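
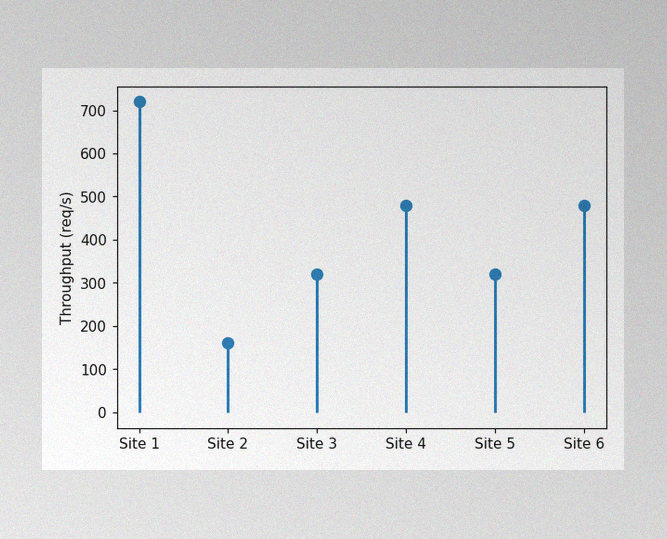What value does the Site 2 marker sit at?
160req/s

The image has some photo noise and uneven lighting. The Site 2 marker sits at 160req/s.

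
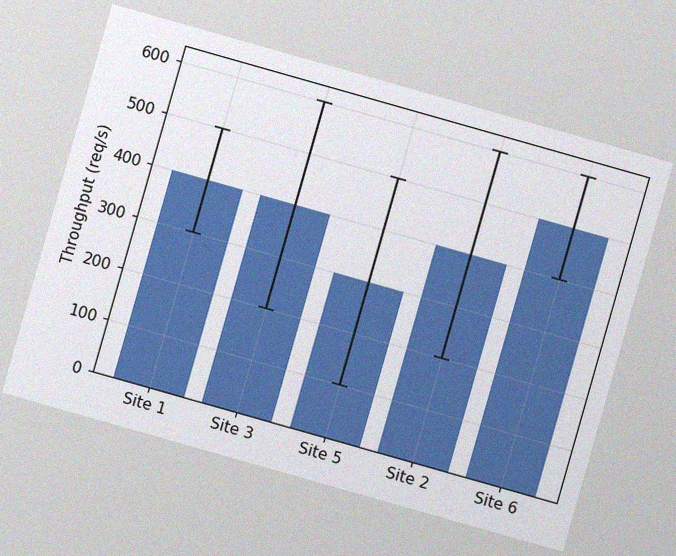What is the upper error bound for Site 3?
600req/s

The chart is tilted about 16° clockwise, with some photo noise. The Site 3 bar's upper whisker reaches 600req/s.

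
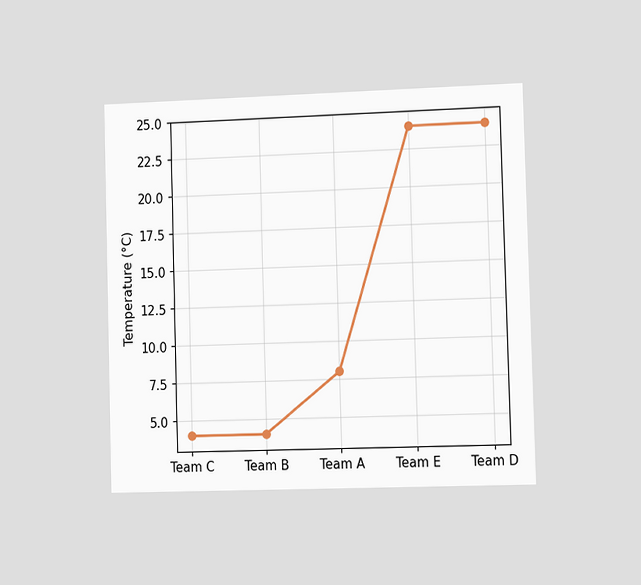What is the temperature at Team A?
8°C

The chart is viewed slightly from the right. At Team A, the line is at 8°C.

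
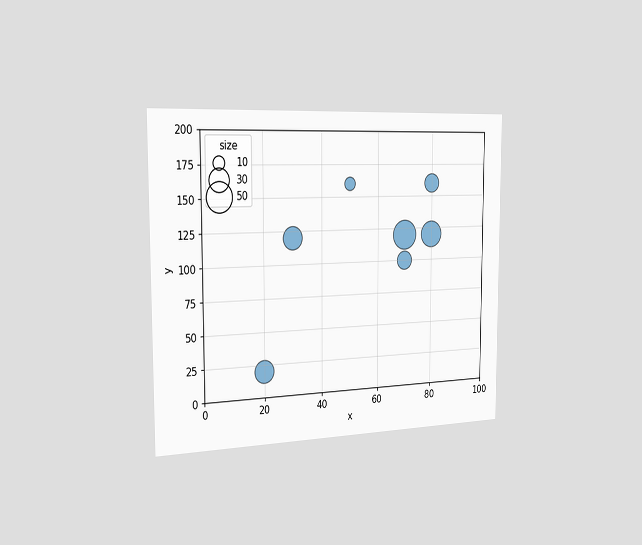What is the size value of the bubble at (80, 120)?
The chart is viewed slightly from the left. Matching the bubble at (80, 120) against the size legend gives 40.

40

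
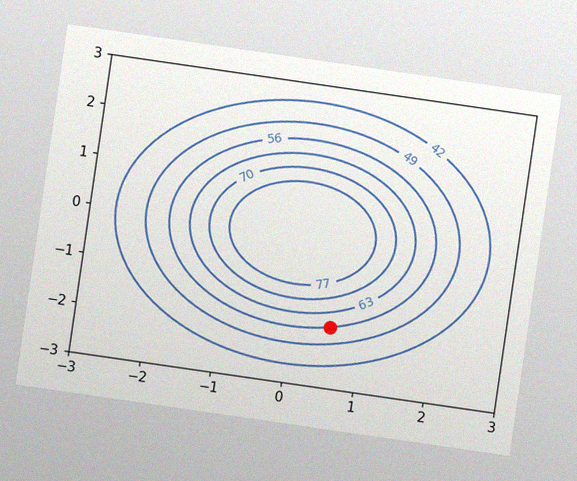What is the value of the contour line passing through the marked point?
56

The chart is tilted about 8° clockwise, with some photo noise. The marked point sits on the contour labelled 56.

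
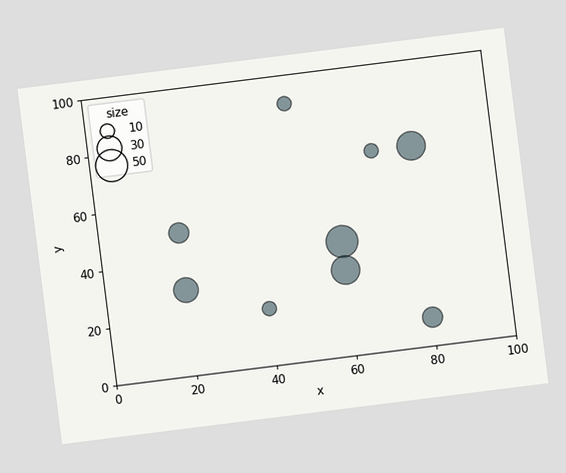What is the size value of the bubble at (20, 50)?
The chart is tilted about 7° counter-clockwise. Matching the bubble at (20, 50) against the size legend gives 20.

20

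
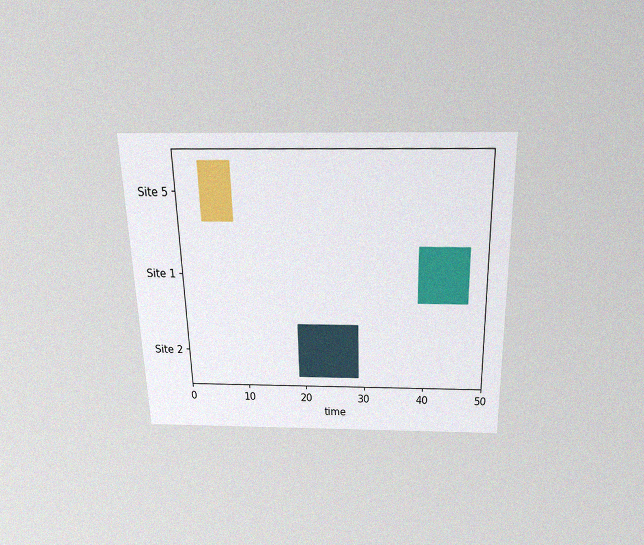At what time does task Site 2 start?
19

The chart is viewed slightly from above, with some photo noise. The Site 2 bar begins at t=19.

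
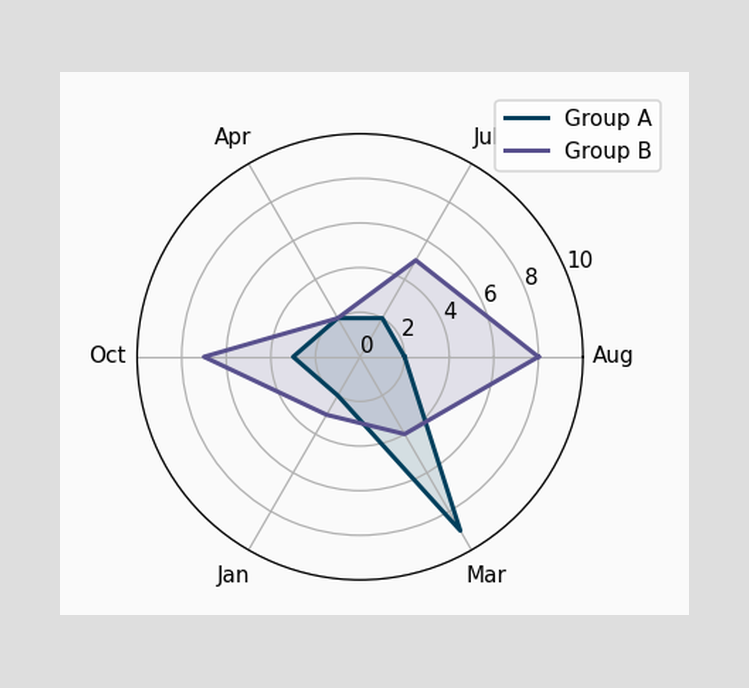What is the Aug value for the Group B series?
On the Aug axis, Group B reaches 8.

8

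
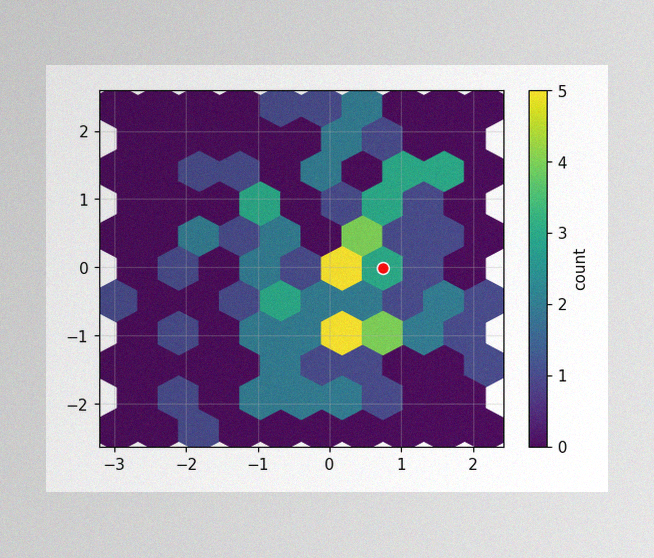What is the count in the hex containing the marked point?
3

The image has some photo noise and uneven lighting. The marked hex reads 3 on the colorbar.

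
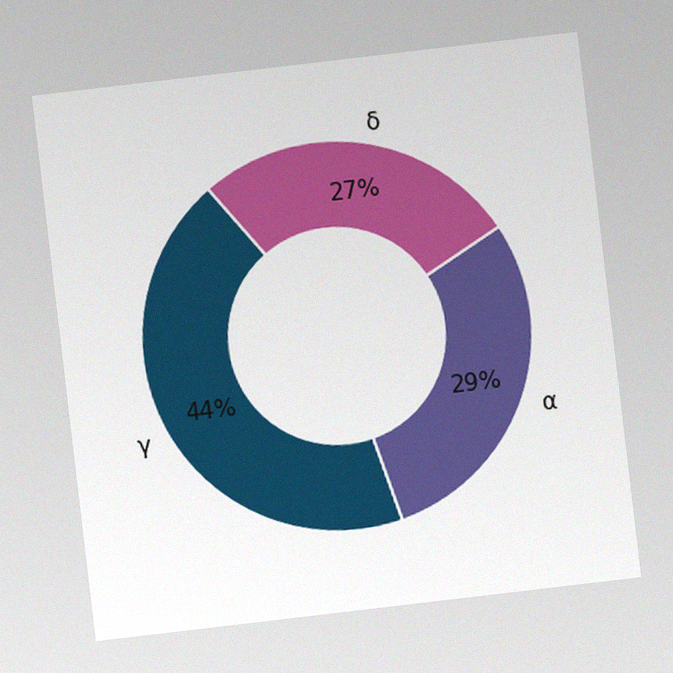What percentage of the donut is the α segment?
29%

The chart is tilted about 7° counter-clockwise, with some photo noise. The α segment takes up 29% of the ring.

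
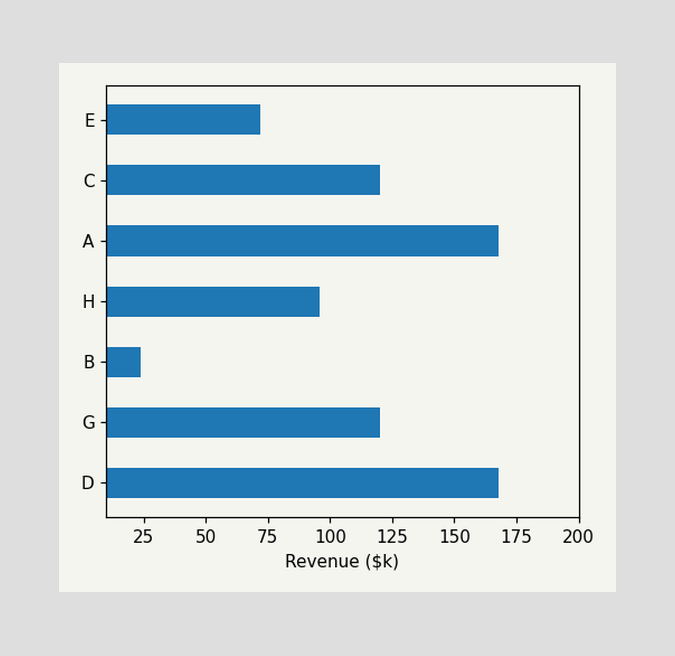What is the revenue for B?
$24k

Reading along the chart's x-axis, the B bar reaches $24k.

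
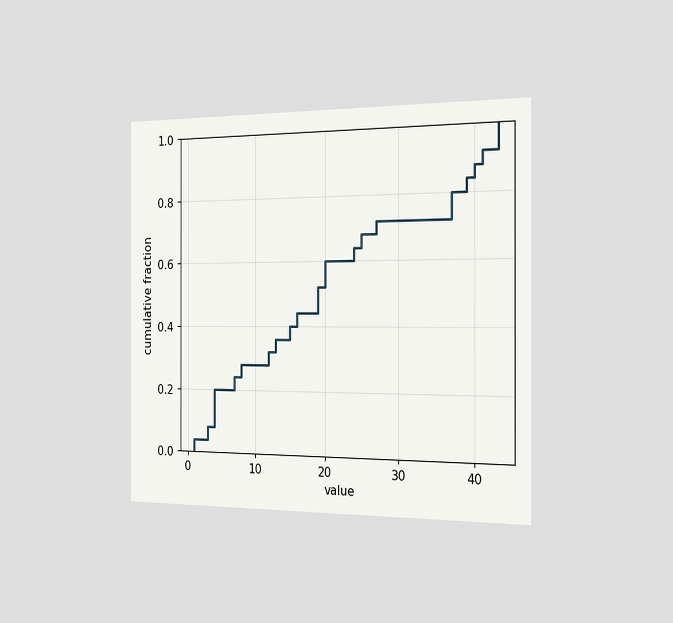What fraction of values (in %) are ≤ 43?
The chart is viewed slightly from the right. At x=43 the ECDF step is at 100%.

100%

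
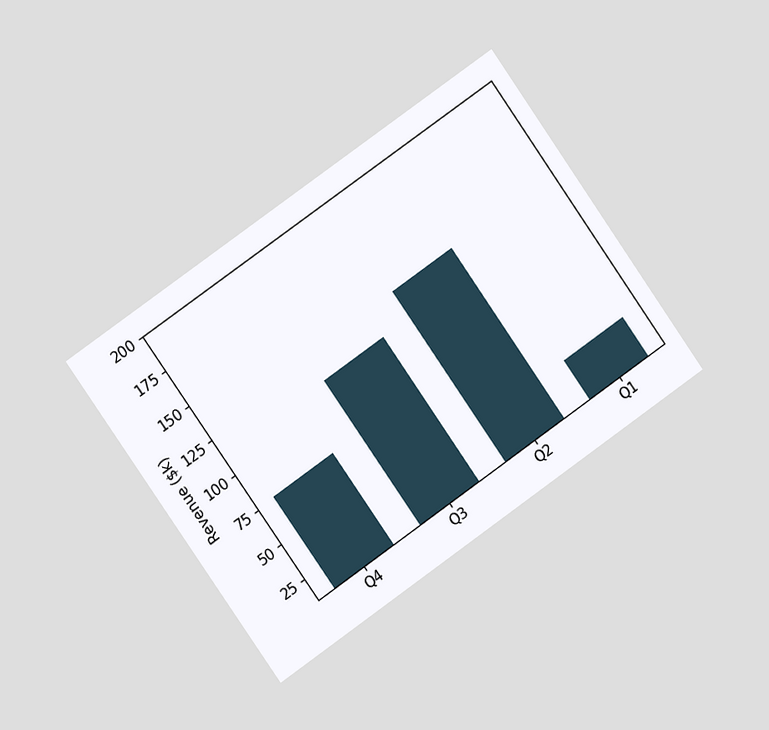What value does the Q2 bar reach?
The chart is tilted about 35° counter-clockwise and viewed at a slight angle. Reading along the chart's y-axis, the Q2 bar reaches $133k.

$133k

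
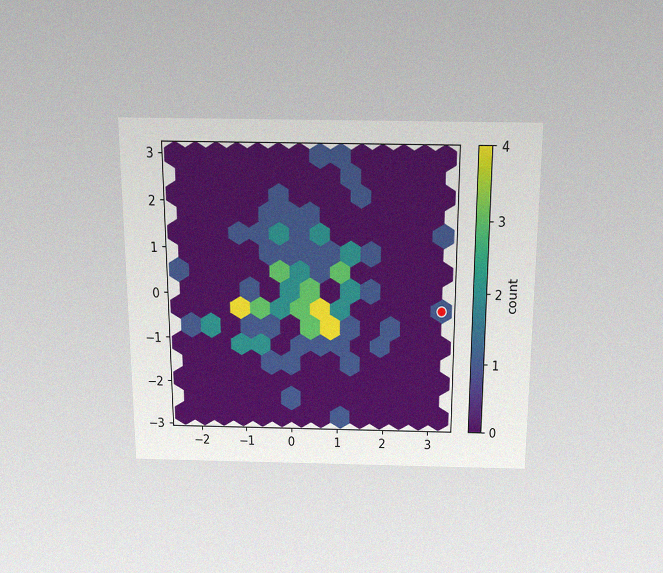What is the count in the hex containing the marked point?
The chart is viewed slightly from above, with some photo noise. The marked hex reads 1 on the colorbar.

1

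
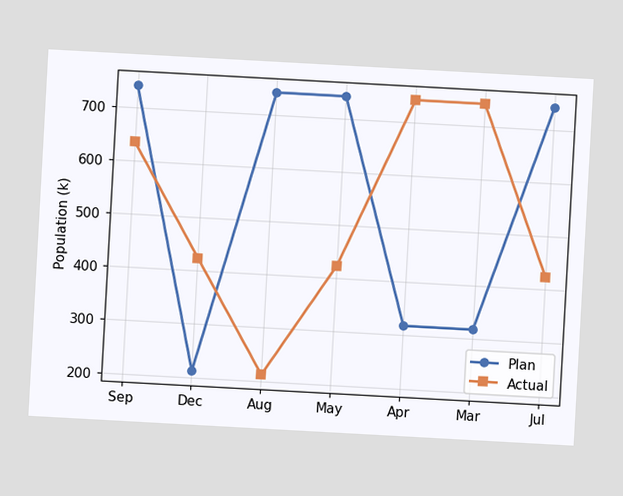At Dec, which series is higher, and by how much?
Actual, by 212k

The chart is tilted about 3° clockwise. At Dec, Actual sits above the other line by 212k.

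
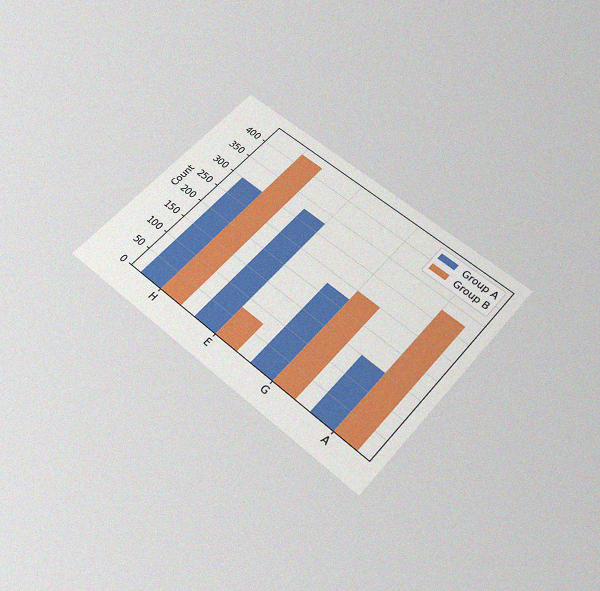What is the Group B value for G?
250

The chart is tilted about 41° clockwise and viewed slightly from below, with some photo noise. The Group B bar at G reaches 250 on the y-axis.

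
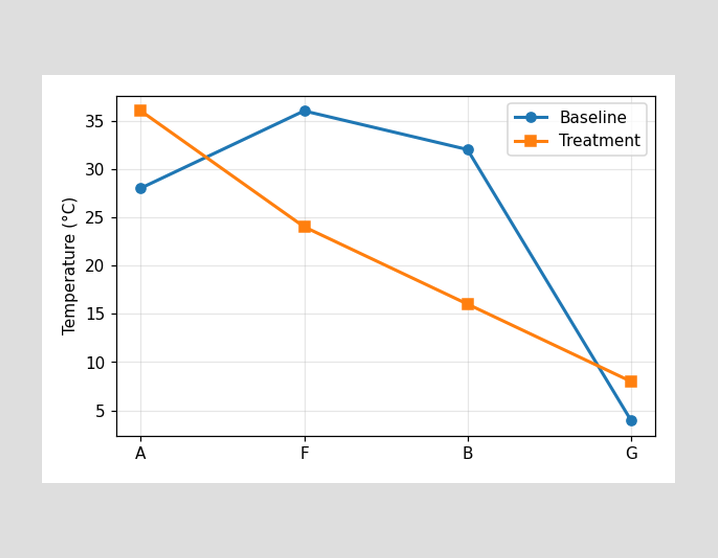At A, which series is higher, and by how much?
Treatment, by 8°C

At A, Treatment sits above the other line by 8°C.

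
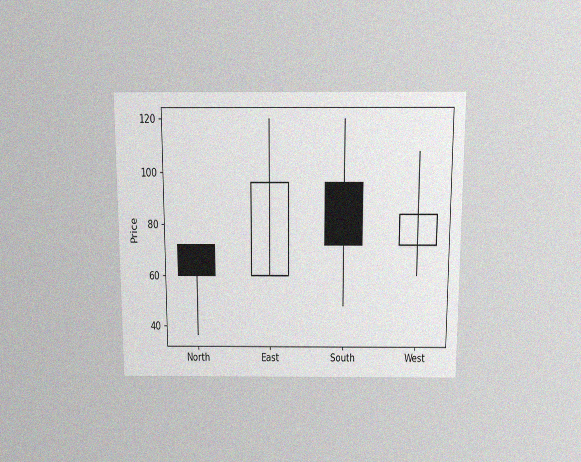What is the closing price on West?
The chart is viewed slightly from above, with some photo noise. The West candle closes at 84.

84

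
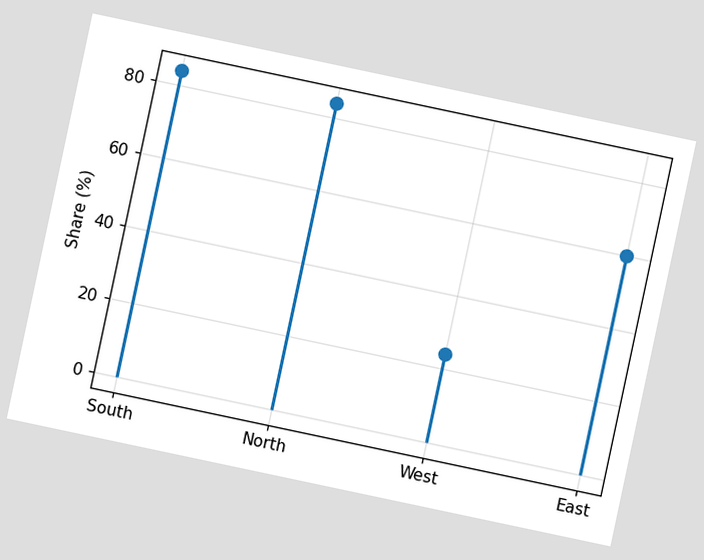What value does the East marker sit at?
The chart is tilted about 12° clockwise. The East marker sits at 60%.

60%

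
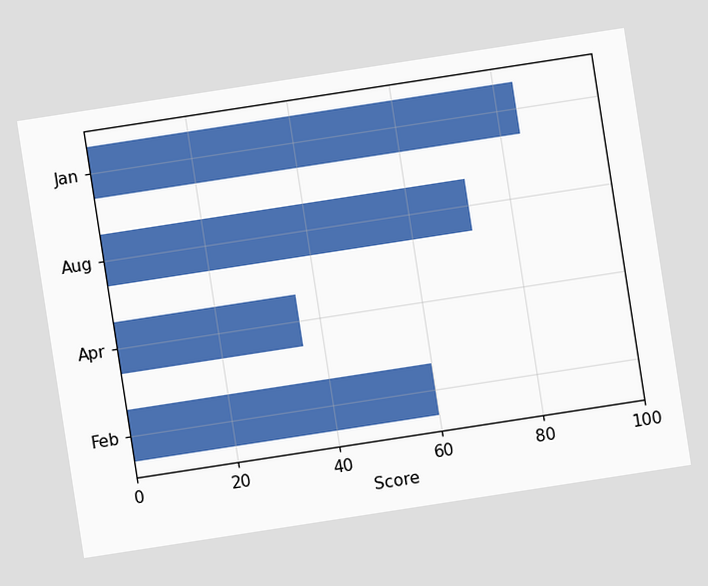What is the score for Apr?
36

The chart is tilted about 9° counter-clockwise. Reading along the chart's x-axis, the Apr bar reaches 36.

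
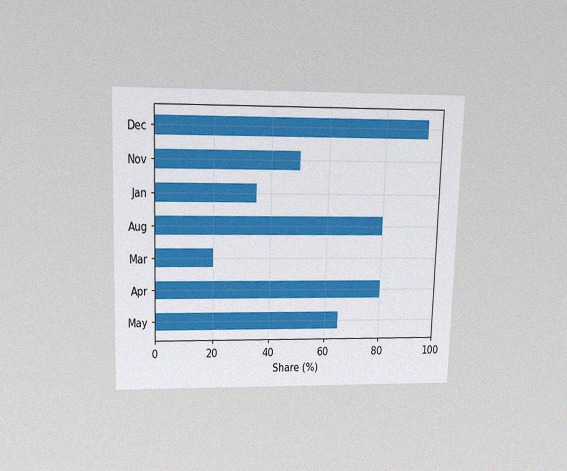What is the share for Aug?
The chart is viewed slightly from above, with some photo noise. Reading along the chart's x-axis, the Aug bar reaches 80%.

80%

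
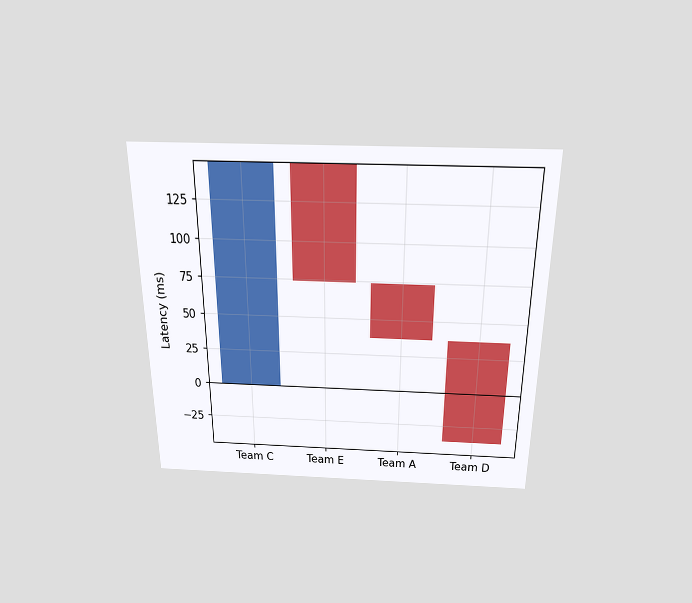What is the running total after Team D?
The chart is viewed slightly from above. After Team D the running total reaches -37ms.

-37ms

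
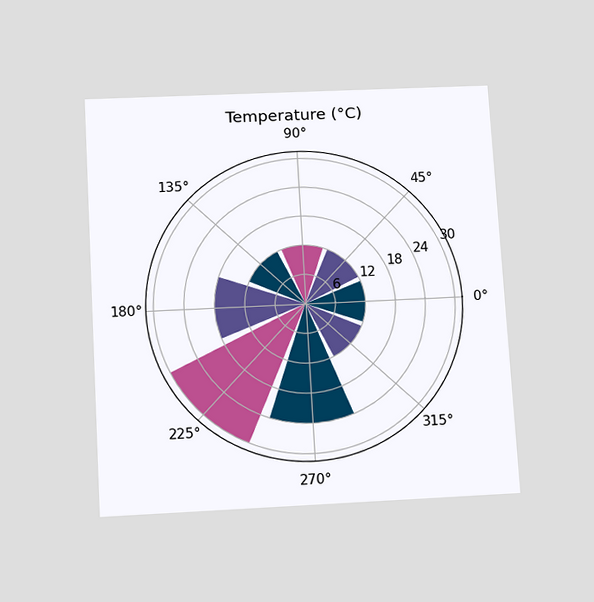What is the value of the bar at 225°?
30°C

The chart is tilted about 3° counter-clockwise and viewed slightly from below. The bar at 225° reaches 30°C on the radial axis.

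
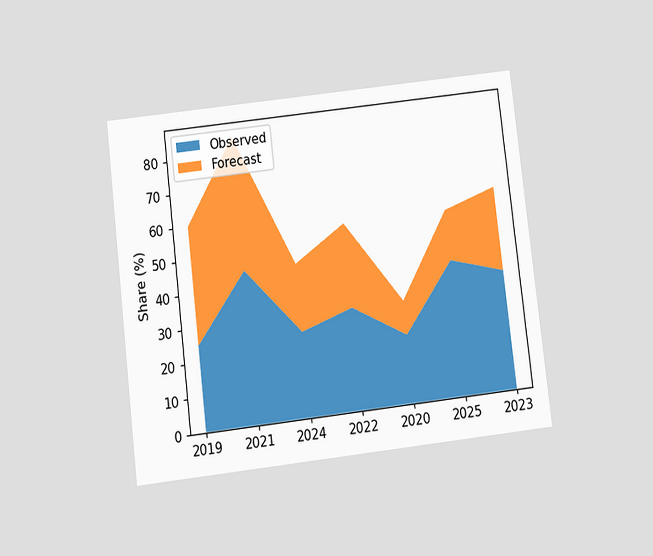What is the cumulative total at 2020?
The chart is tilted about 7° counter-clockwise and viewed slightly from below. The stacked total at 2020 reaches 30%.

30%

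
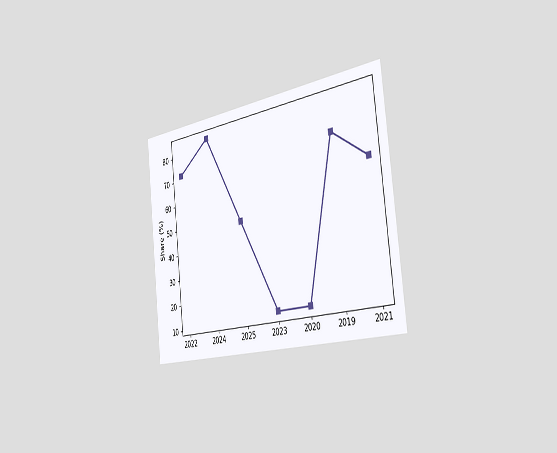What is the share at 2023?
The chart is tilted about 6° counter-clockwise and viewed slightly from the right. At 2023, the line is at 12%.

12%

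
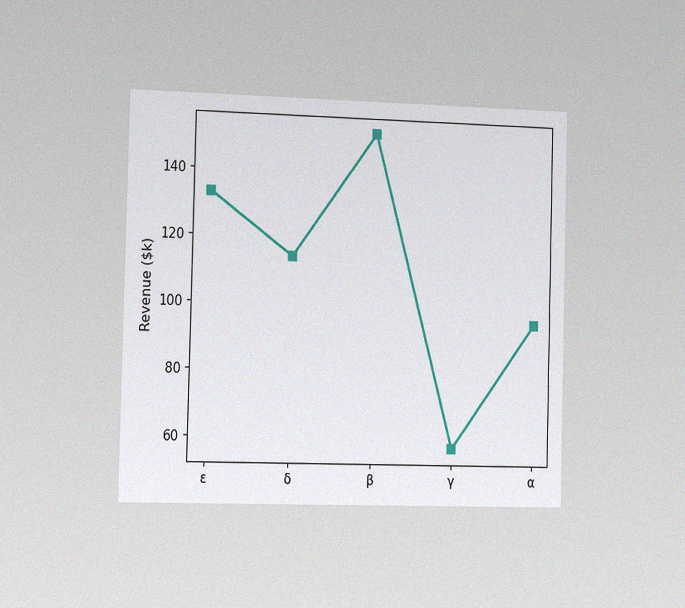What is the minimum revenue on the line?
The chart is viewed slightly from the left, with some photo noise. The lowest point is at γ, and reading across to the y-axis gives $57k.

$57k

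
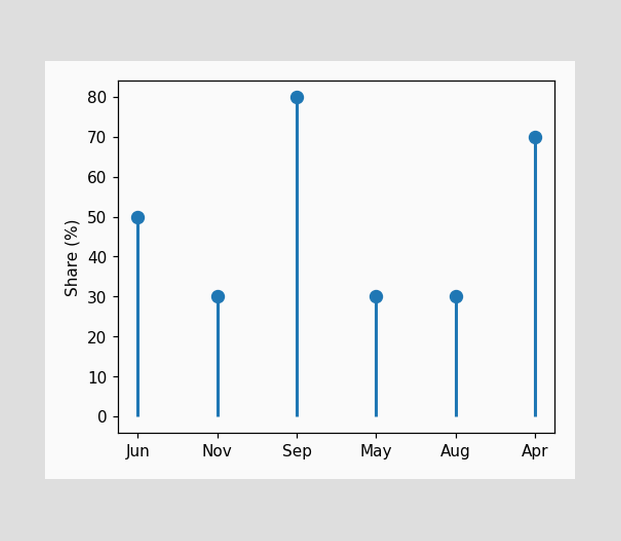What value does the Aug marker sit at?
30%

The Aug marker sits at 30%.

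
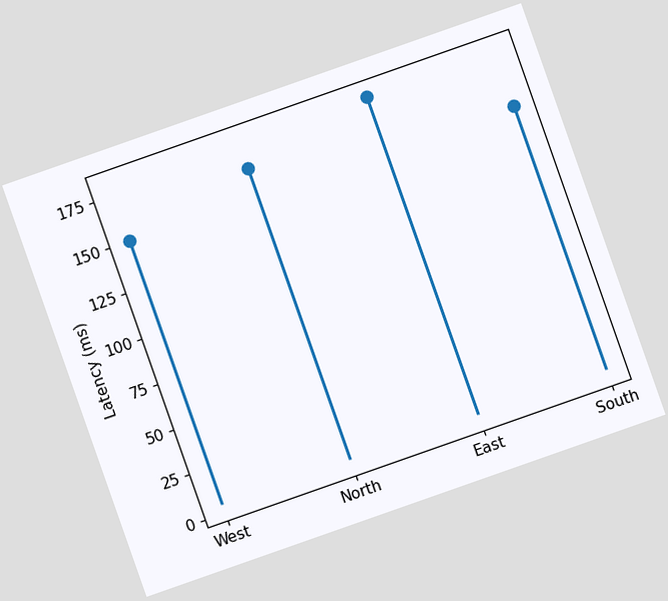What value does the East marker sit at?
The chart is tilted about 19° counter-clockwise. The East marker sits at 180ms.

180ms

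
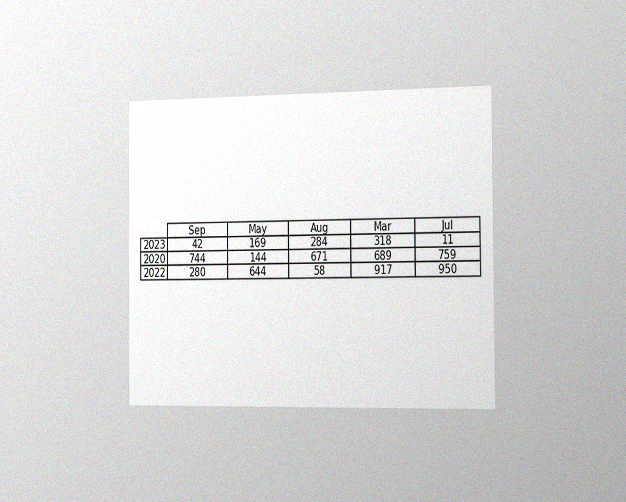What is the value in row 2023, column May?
169

The chart is viewed slightly from the right, with some photo noise. The (2023, May) cell reads 169.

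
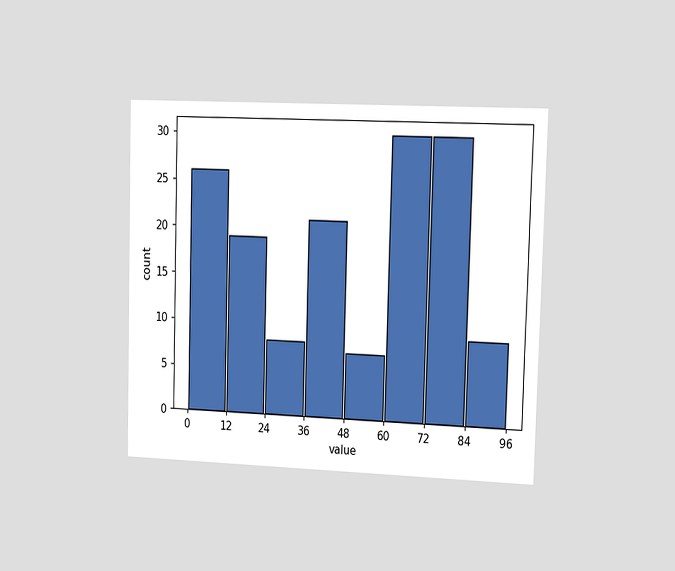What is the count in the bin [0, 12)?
26

The chart is viewed slightly from the right. The [0, 12) bin has height 26.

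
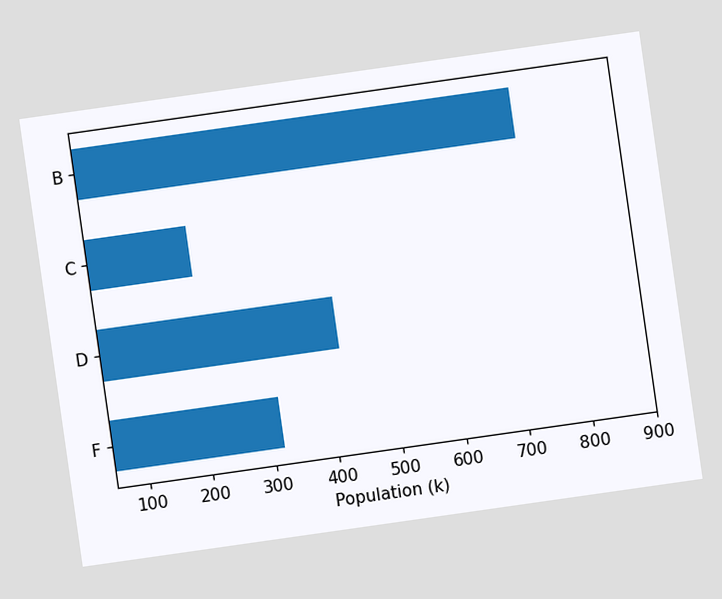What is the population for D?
The chart is tilted about 8° counter-clockwise. Reading along the chart's x-axis, the D bar reaches 424k.

424k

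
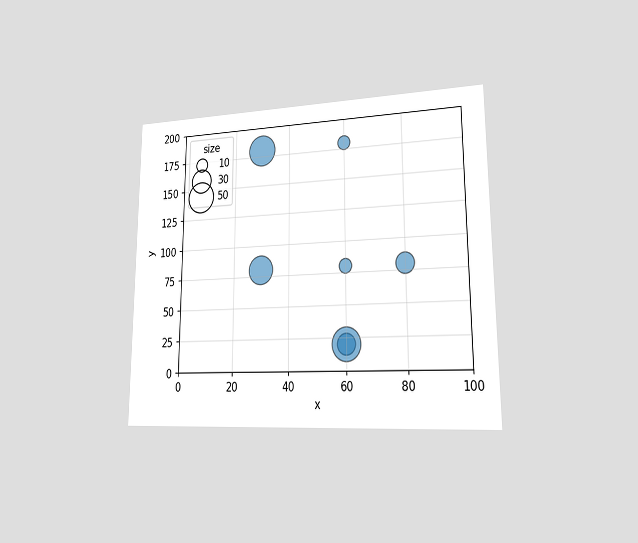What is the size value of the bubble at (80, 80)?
20

The chart is viewed slightly from the right. Matching the bubble at (80, 80) against the size legend gives 20.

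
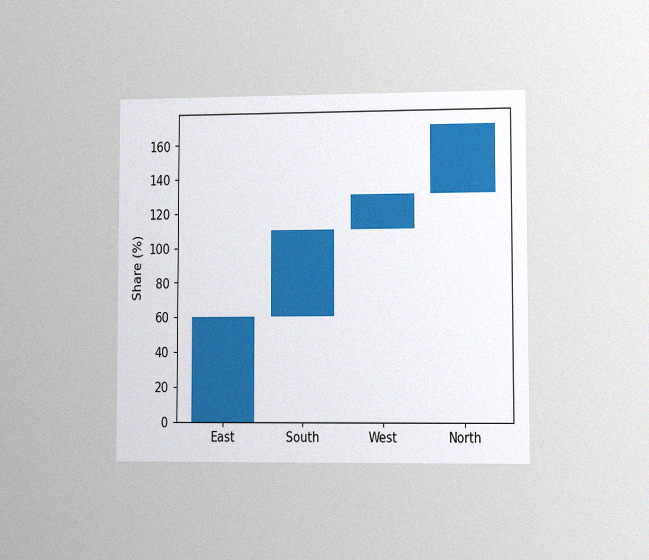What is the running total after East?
60%

The chart is viewed at a slight angle, with some photo noise. After East the running total reaches 60%.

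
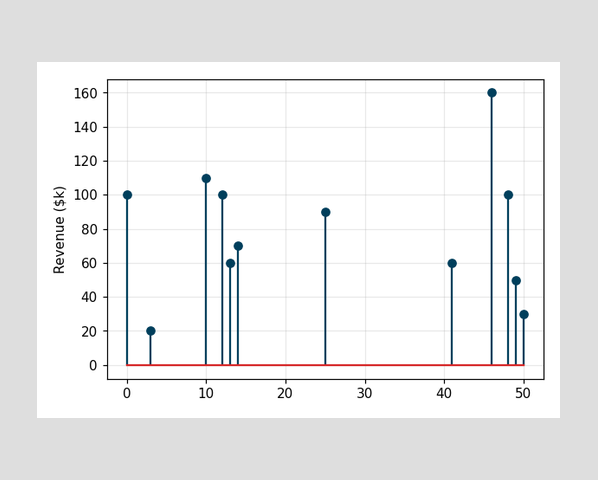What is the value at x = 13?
The stem at x=13 reaches $60k.

$60k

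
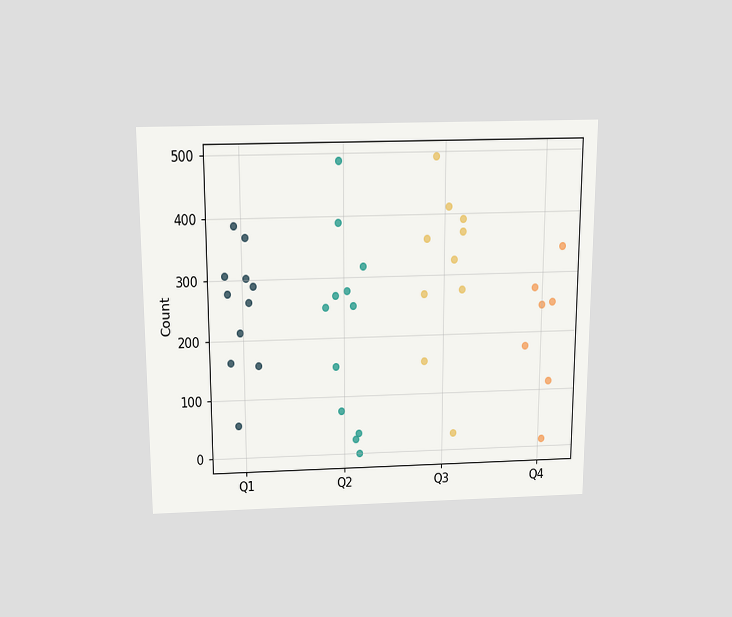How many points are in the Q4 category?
7

The chart is viewed slightly from above. Counting the markers in the Q4 column gives 7.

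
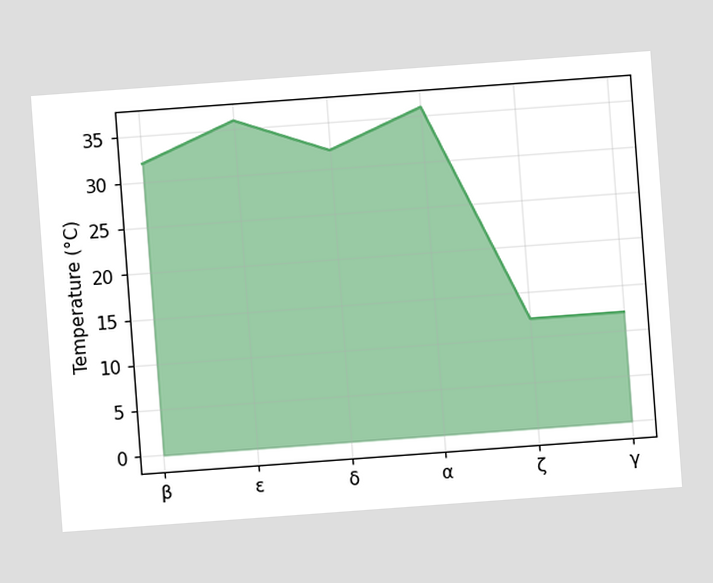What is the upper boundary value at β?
32°C

The chart is tilted about 4° counter-clockwise. At β the upper boundary is at 32°C.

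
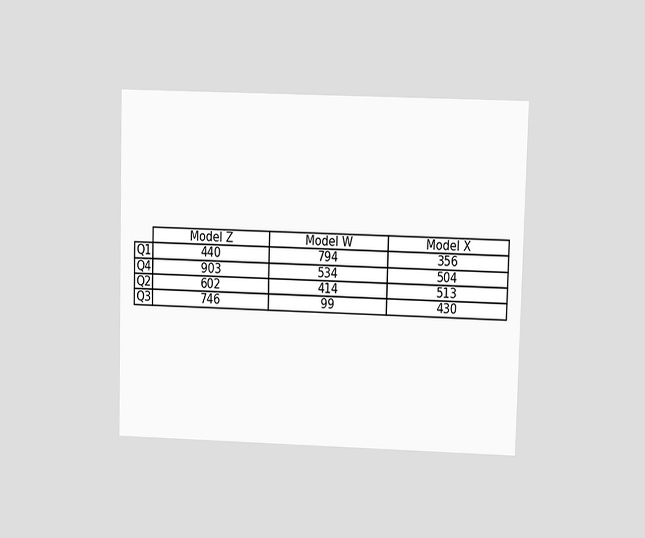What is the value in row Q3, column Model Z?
The chart is viewed at a slight angle. The (Q3, Model Z) cell reads 746.

746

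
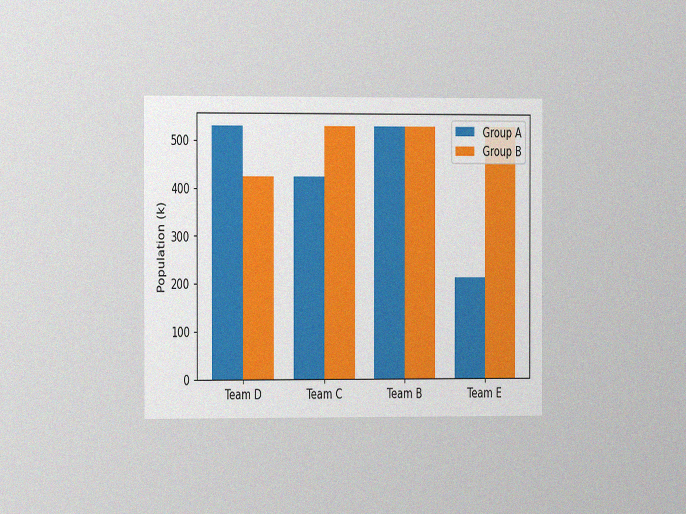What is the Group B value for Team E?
530k

The chart is viewed at a slight angle, with some photo noise. The Group B bar at Team E reaches 530k on the y-axis.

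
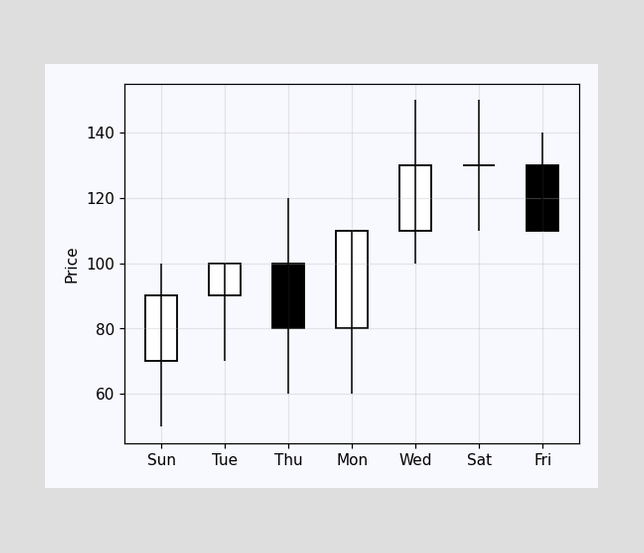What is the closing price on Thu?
80

The Thu candle closes at 80.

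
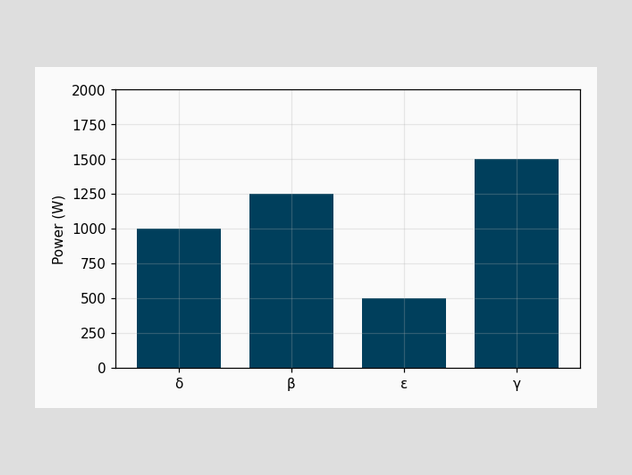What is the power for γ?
1500W

Reading along the chart's y-axis, the γ bar reaches 1500W.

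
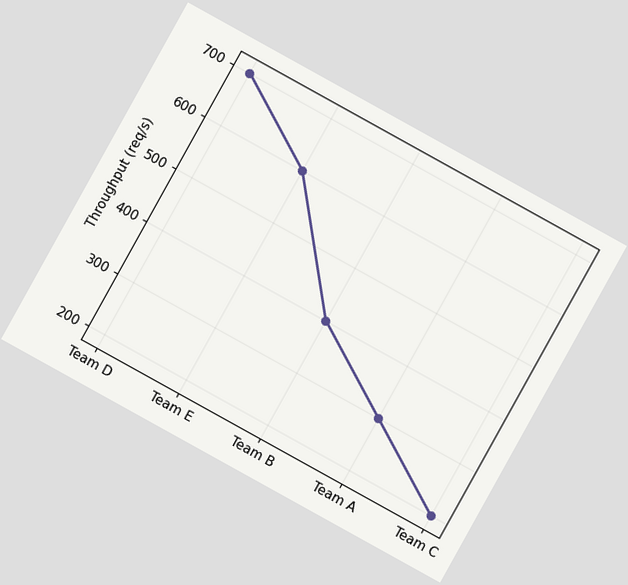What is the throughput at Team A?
The chart is tilted about 29° clockwise. At Team A, the line is at 300req/s.

300req/s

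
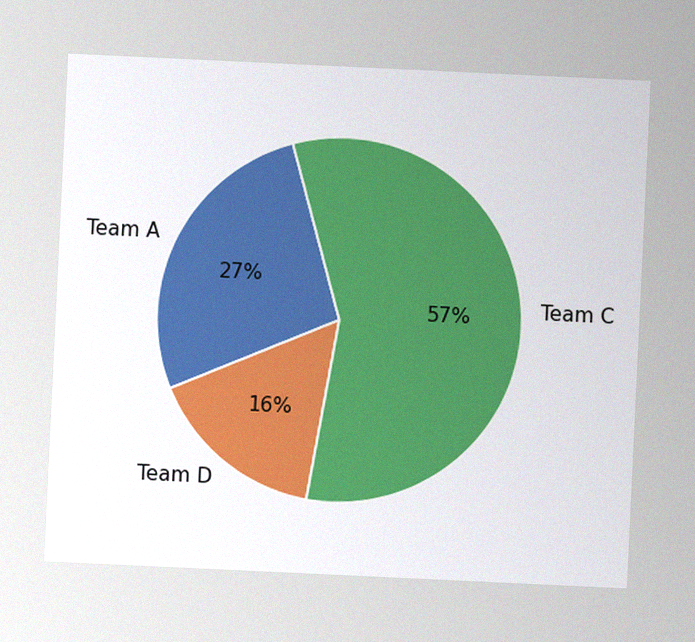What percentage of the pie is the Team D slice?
16%

The chart is tilted about 3° clockwise, with some photo noise. The Team D slice takes up 16% of the pie.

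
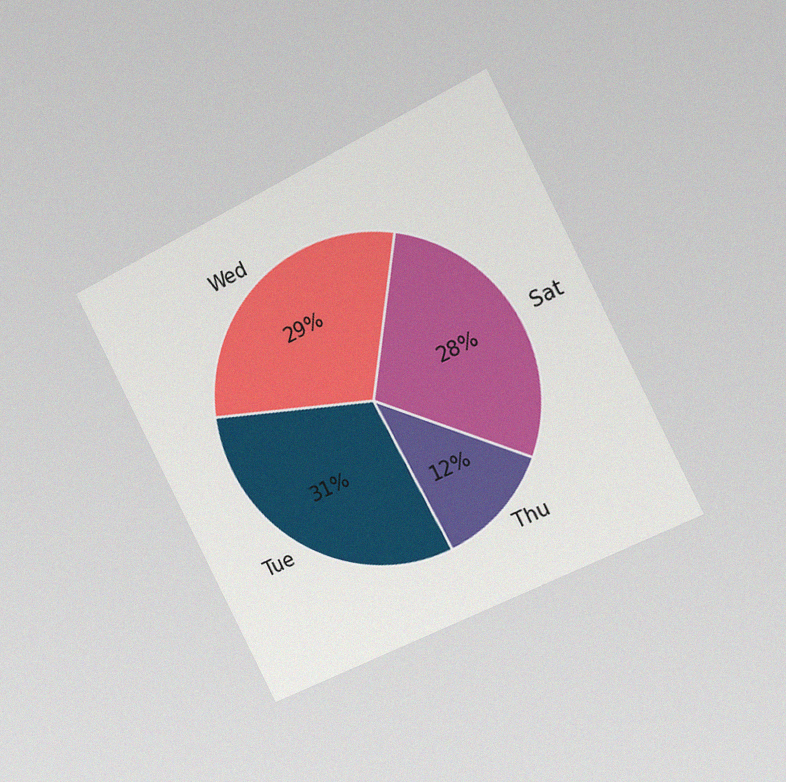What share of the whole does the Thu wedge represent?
The chart is tilted about 27° counter-clockwise and viewed slightly from the right, with some photo noise. The Thu slice takes up 12% of the pie.

12%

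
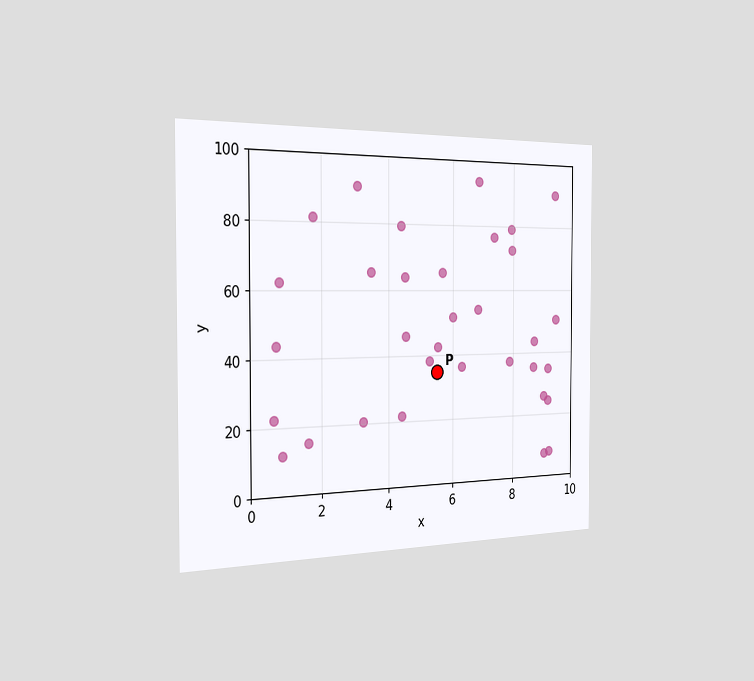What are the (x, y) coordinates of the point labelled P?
The chart is viewed slightly from the left. Following the gridlines from P to each axis, P sits at (5.5, 35).

(5.5, 35)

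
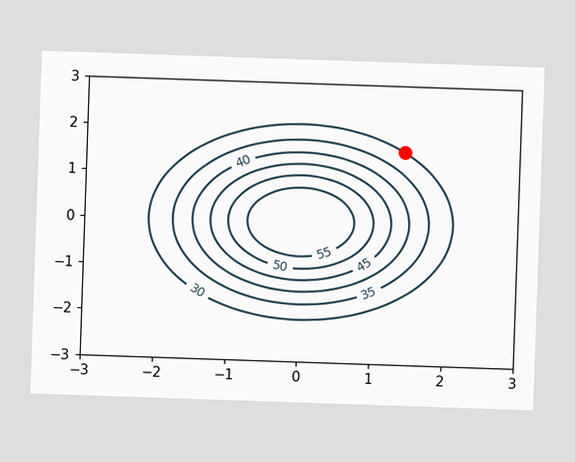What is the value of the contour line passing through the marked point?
30

The marked point sits on the contour labelled 30.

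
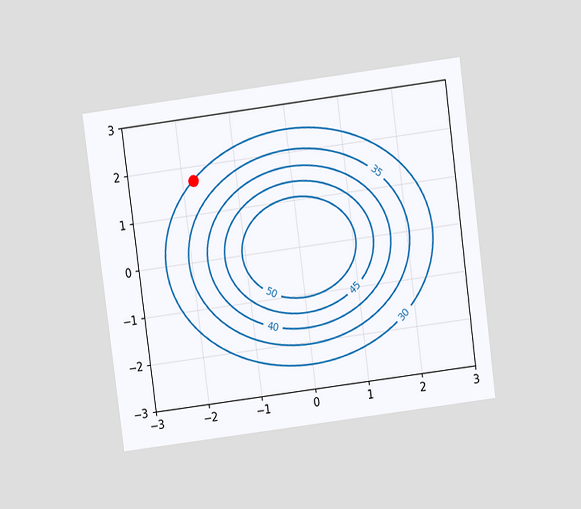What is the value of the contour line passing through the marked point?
The chart is tilted about 7° counter-clockwise and viewed slightly from above. The marked point sits on the contour labelled 30.

30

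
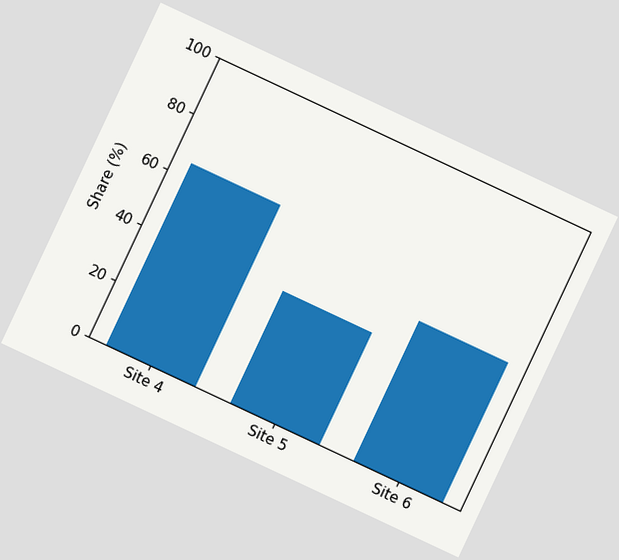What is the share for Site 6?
The chart is tilted about 25° clockwise. Reading along the chart's y-axis, the Site 6 bar reaches 50%.

50%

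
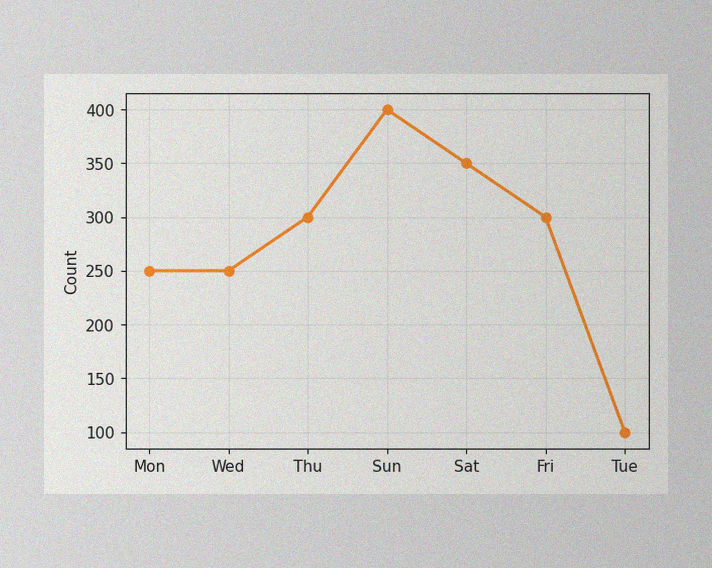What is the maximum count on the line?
The image has some photo noise and uneven lighting. The highest point is at Sun, and reading across to the y-axis gives 400.

400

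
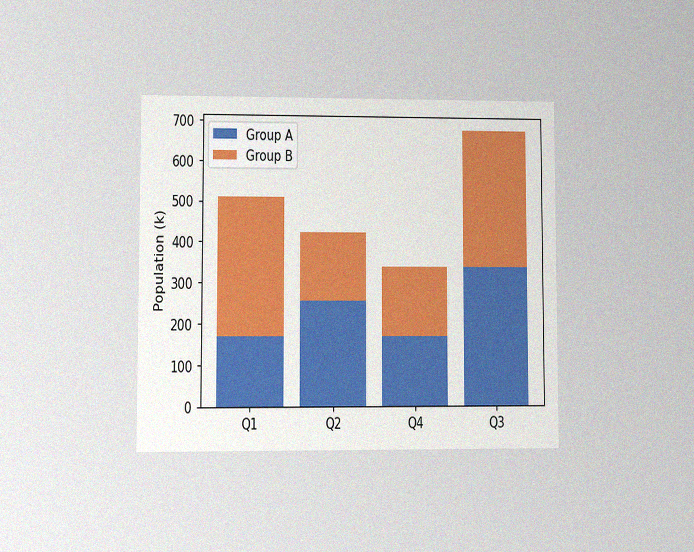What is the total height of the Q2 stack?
425k

The chart is viewed at a slight angle, with some photo noise. The Q2 stack's top reaches 425k on the y-axis.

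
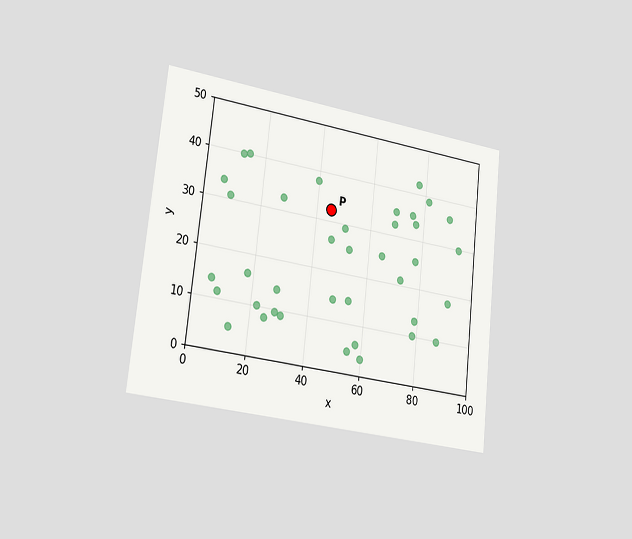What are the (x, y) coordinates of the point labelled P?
The chart is tilted about 6° clockwise and viewed slightly from the left. Following the gridlines from P to each axis, P sits at (45, 32.5).

(45, 32.5)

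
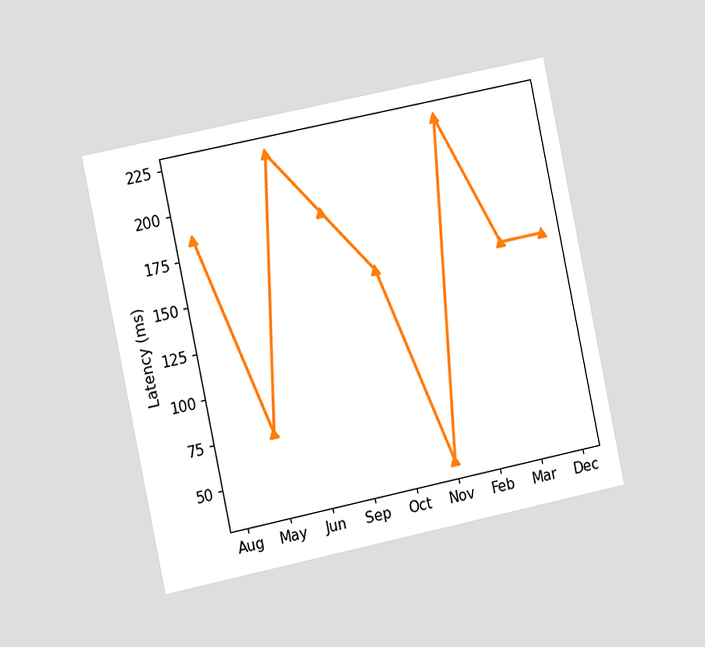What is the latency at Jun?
The chart is tilted about 12° counter-clockwise and viewed slightly from the left. At Jun, the line is at 222ms.

222ms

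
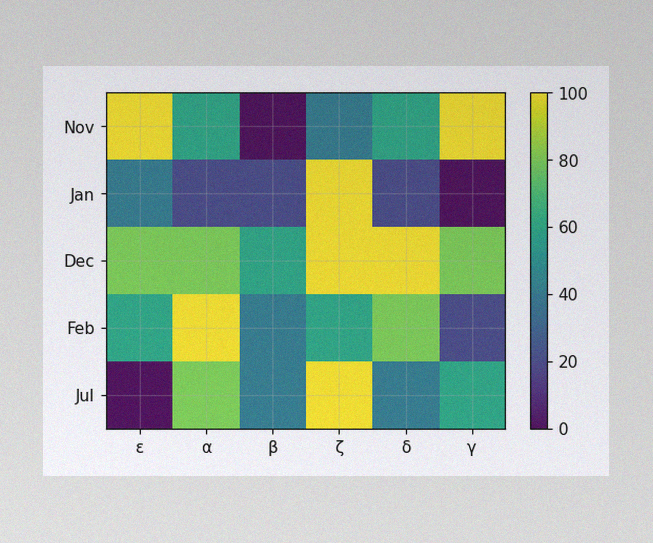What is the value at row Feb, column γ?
The image has some photo noise and uneven lighting. Matching cell (Feb, γ) against the colorbar gives 20.

20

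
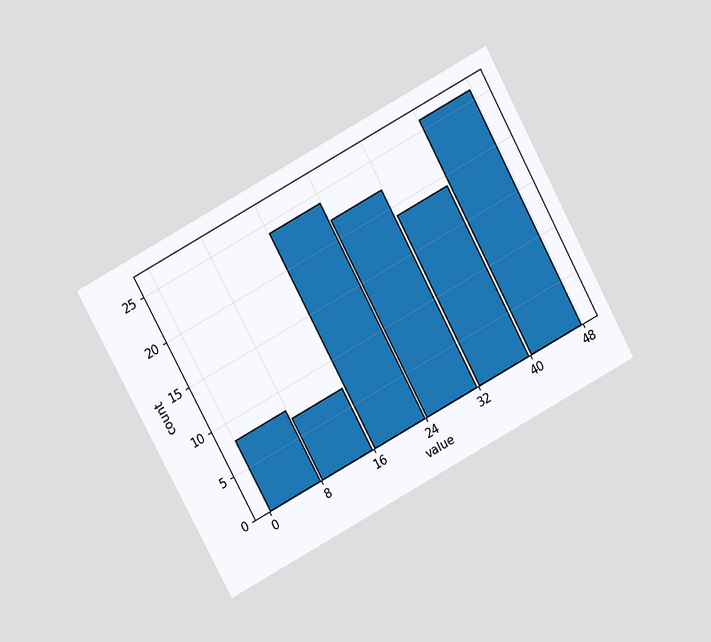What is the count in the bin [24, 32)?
22

The chart is tilted about 28° counter-clockwise and viewed at a slight angle. The [24, 32) bin has height 22.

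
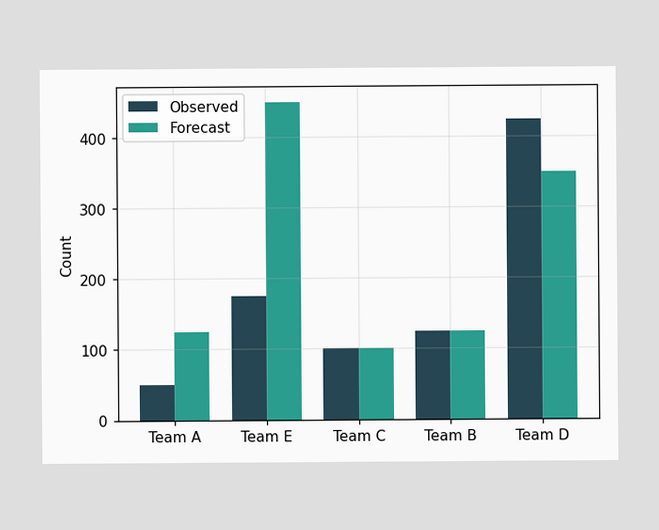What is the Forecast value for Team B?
The Forecast bar at Team B reaches 125 on the y-axis.

125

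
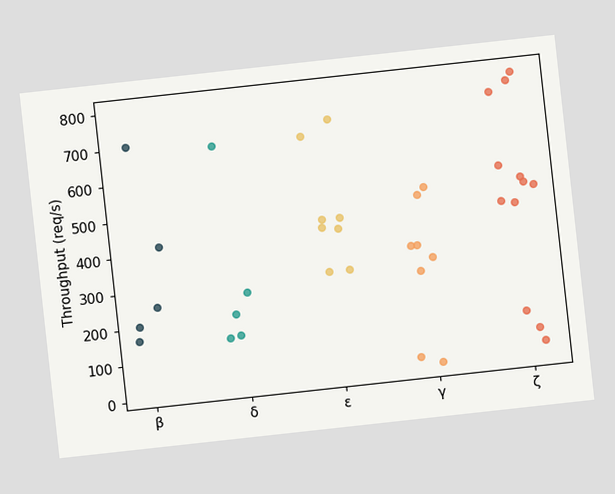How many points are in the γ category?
8

The chart is tilted about 6° counter-clockwise. Counting the markers in the γ column gives 8.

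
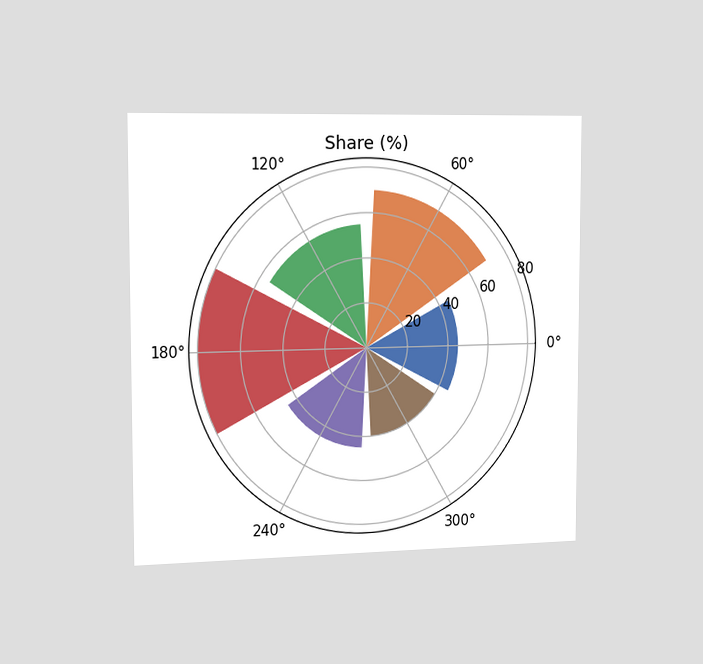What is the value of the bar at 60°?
70%

The chart is viewed slightly from the left. The bar at 60° reaches 70% on the radial axis.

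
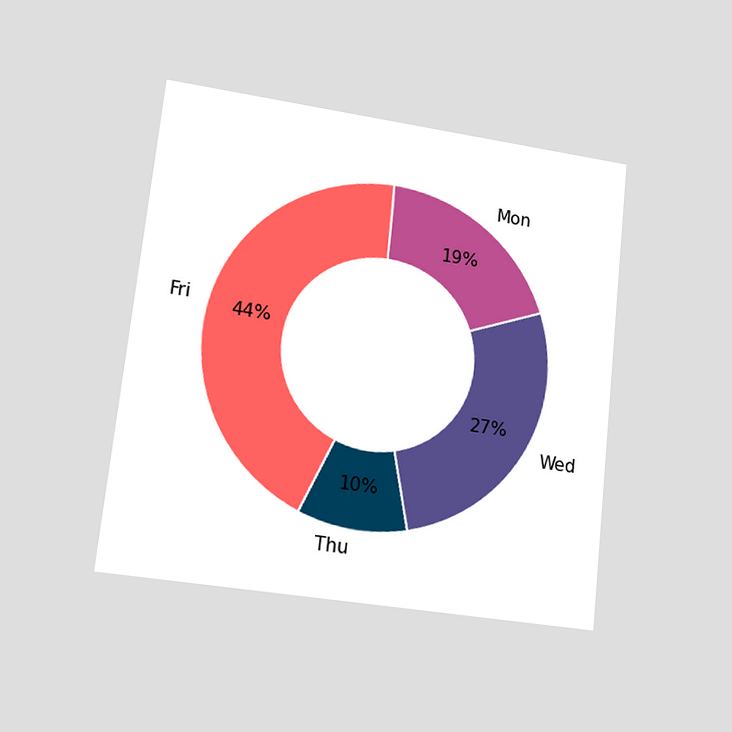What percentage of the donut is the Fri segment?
The chart is tilted about 6° clockwise and viewed at a slight angle. The Fri segment takes up 44% of the ring.

44%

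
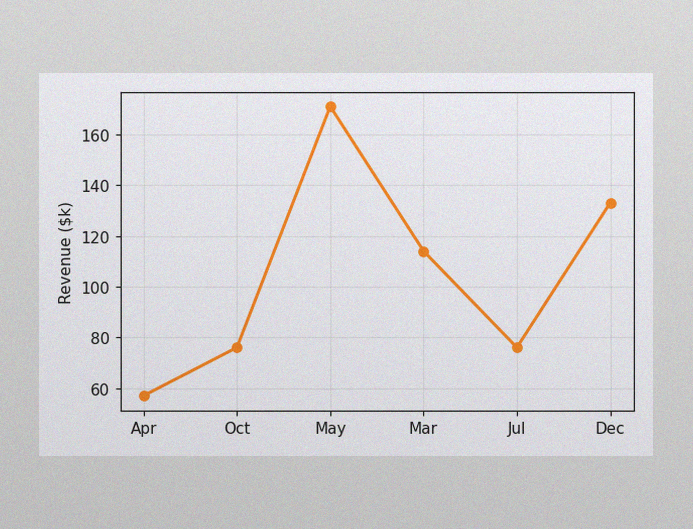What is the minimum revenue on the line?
$57k

The image has some photo noise and uneven lighting. The lowest point is at Apr, and reading across to the y-axis gives $57k.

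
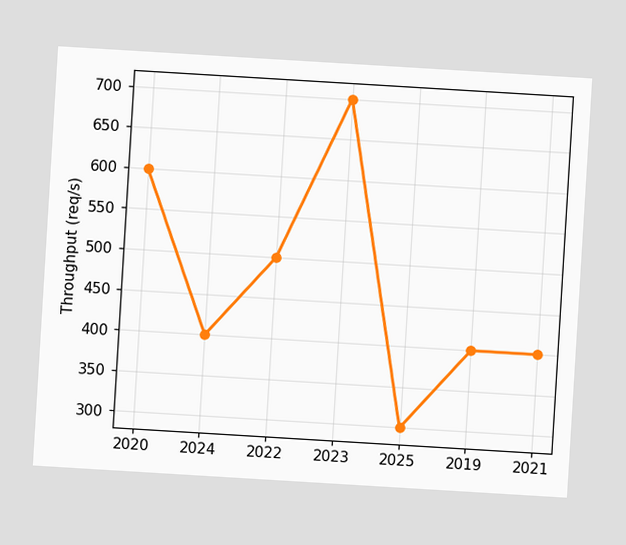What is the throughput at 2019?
The chart is tilted about 3° clockwise. At 2019, the line is at 400req/s.

400req/s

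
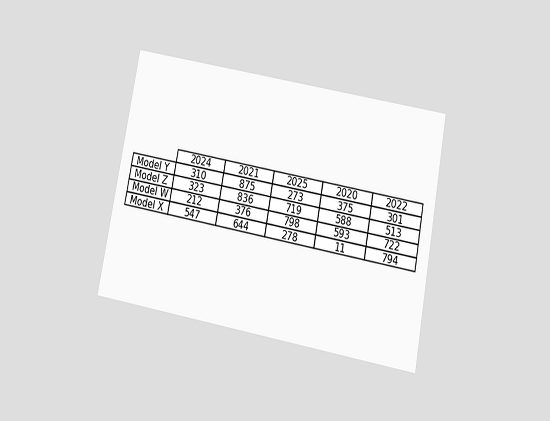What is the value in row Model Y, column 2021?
875

The chart is tilted about 11° clockwise and viewed slightly from below. The (Model Y, 2021) cell reads 875.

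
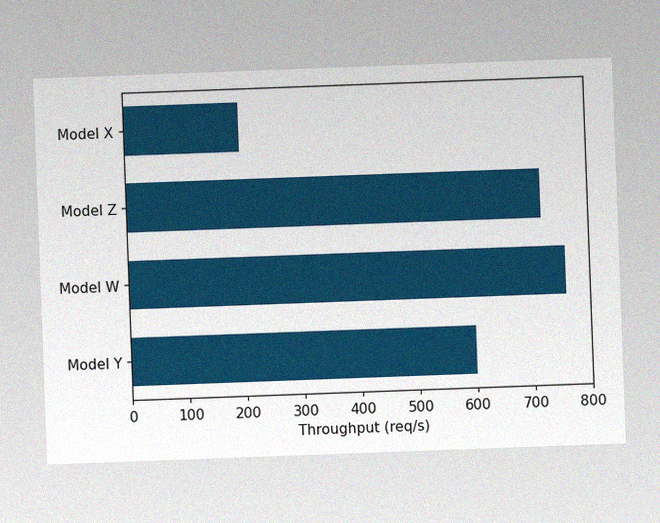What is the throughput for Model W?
760req/s

The chart is tilted about 2° counter-clockwise, with some photo noise. Reading along the chart's x-axis, the Model W bar reaches 760req/s.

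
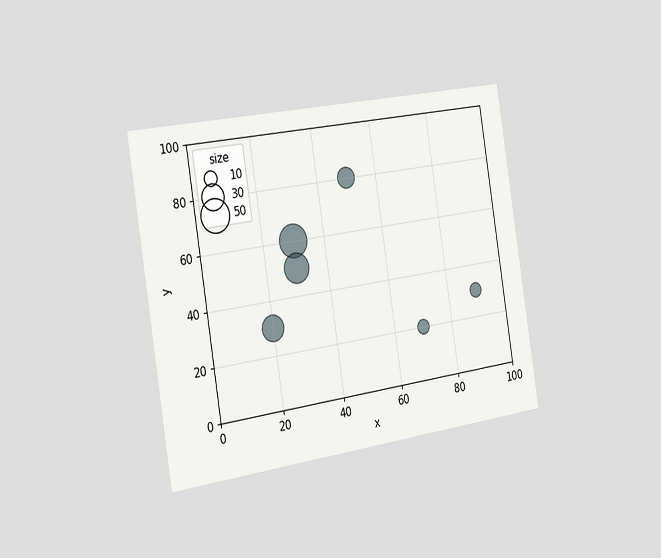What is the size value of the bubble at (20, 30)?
30

The chart is tilted about 9° counter-clockwise and viewed slightly from the left. Matching the bubble at (20, 30) against the size legend gives 30.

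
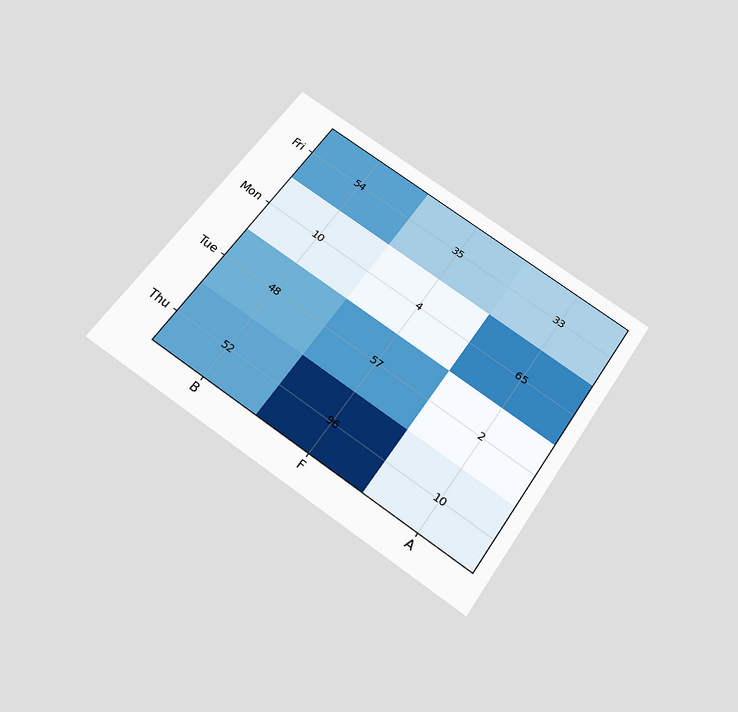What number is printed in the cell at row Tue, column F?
The chart is tilted about 34° clockwise and viewed slightly from below. The (Tue, F) cell reads 57.

57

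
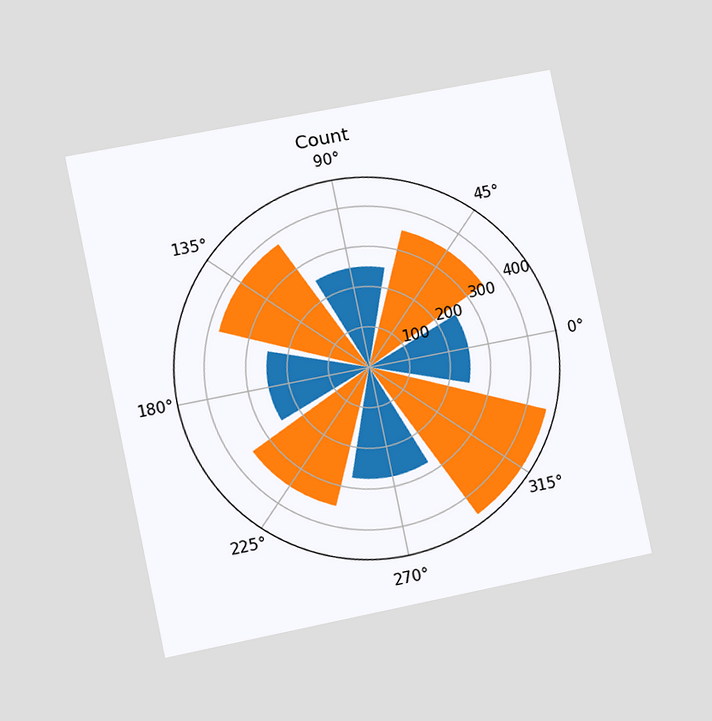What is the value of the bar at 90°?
The chart is tilted about 12° counter-clockwise and viewed at a slight angle. The bar at 90° reaches 250 on the radial axis.

250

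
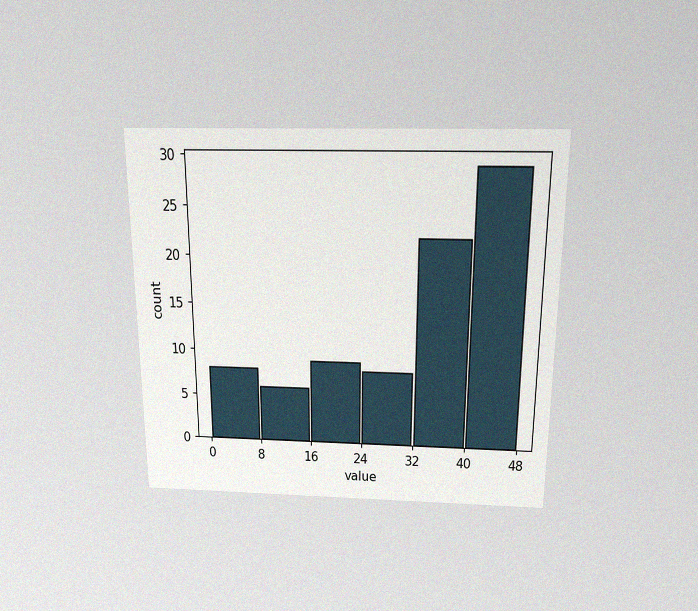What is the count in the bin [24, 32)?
The chart is viewed slightly from above, with some photo noise. The [24, 32) bin has height 8.

8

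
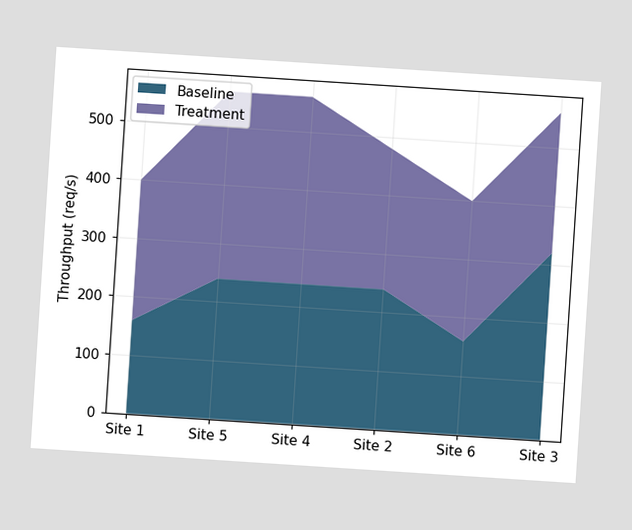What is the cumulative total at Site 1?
The chart is tilted about 4° clockwise. The stacked total at Site 1 reaches 400req/s.

400req/s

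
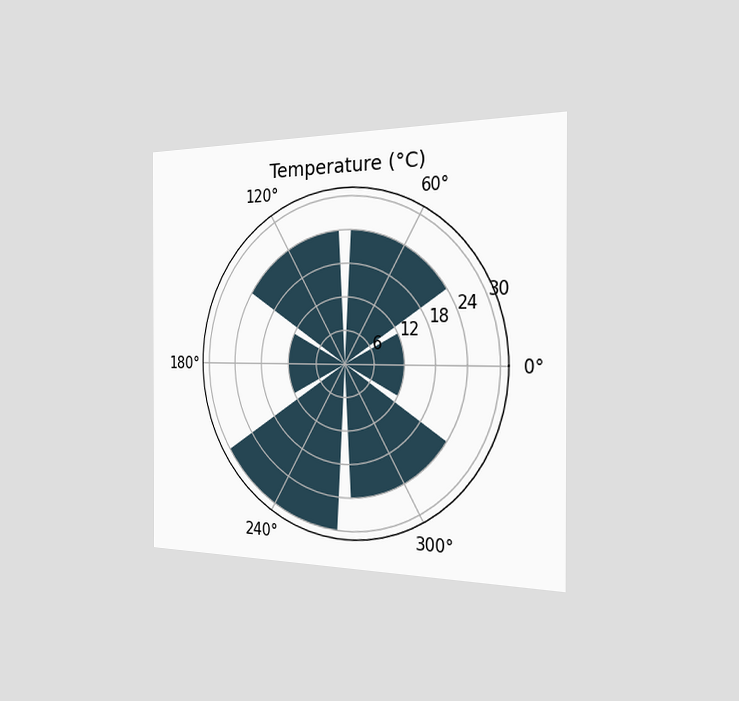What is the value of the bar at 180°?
The chart is viewed slightly from the right. The bar at 180° reaches 12°C on the radial axis.

12°C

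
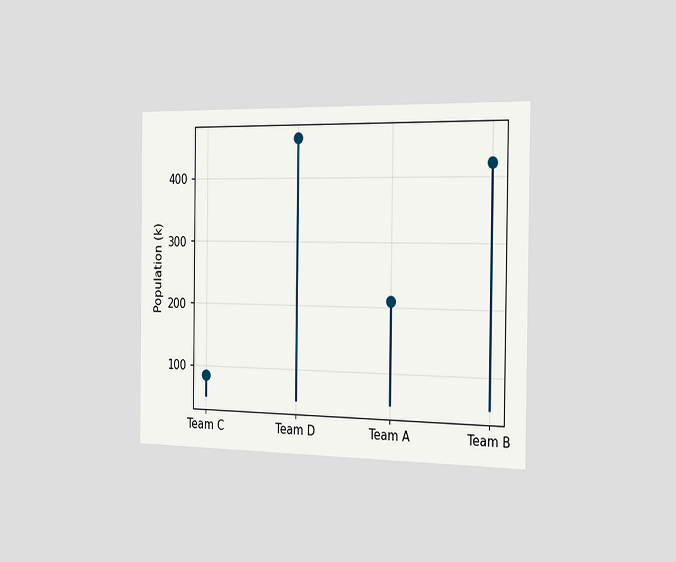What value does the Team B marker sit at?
The chart is viewed slightly from the right. The Team B marker sits at 420k.

420k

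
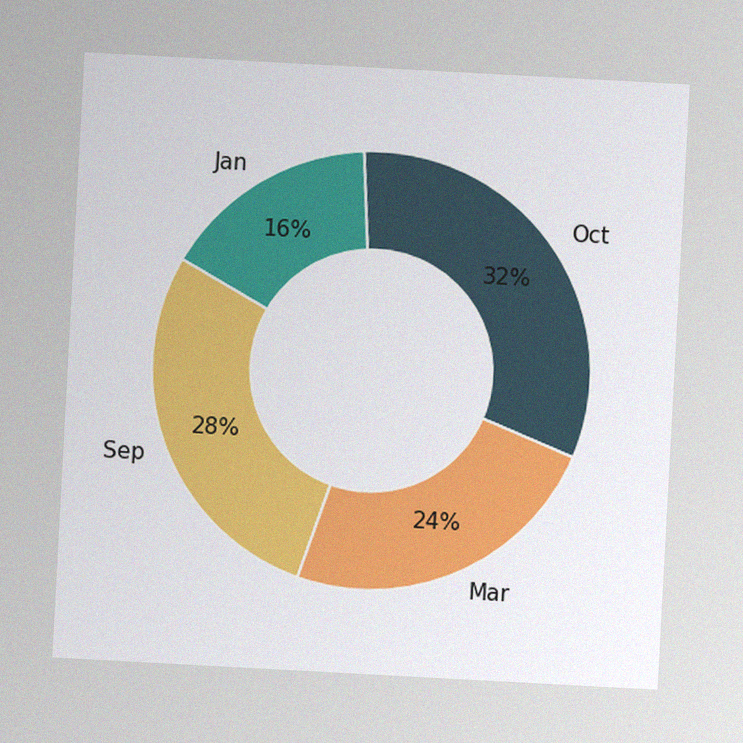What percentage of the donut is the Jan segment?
16%

The chart is tilted about 3° clockwise, with some photo noise. The Jan segment takes up 16% of the ring.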